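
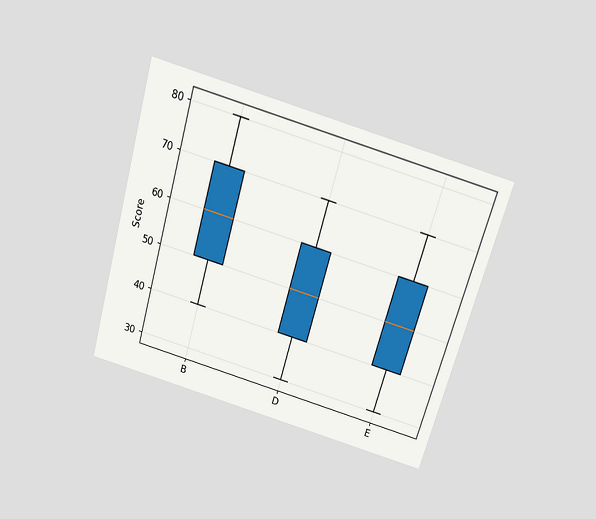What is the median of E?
The chart is tilted about 16° clockwise and viewed slightly from above. The median line in the E box sits at 50.

50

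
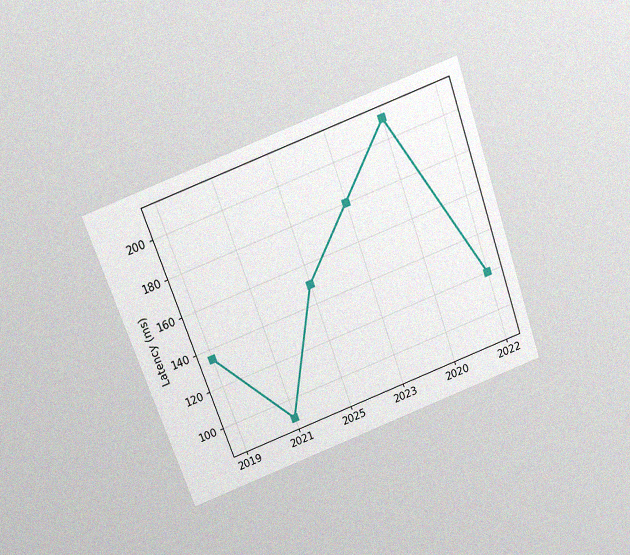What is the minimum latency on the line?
90ms

The chart is tilted about 20° counter-clockwise and viewed slightly from above, with some photo noise. The lowest point is at 2021, and reading across to the y-axis gives 90ms.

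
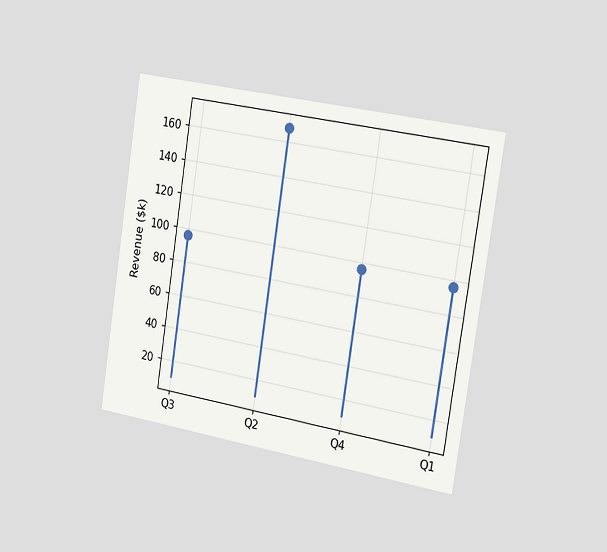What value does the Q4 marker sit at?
$96k

The chart is tilted about 9° clockwise and viewed slightly from the right. The Q4 marker sits at $96k.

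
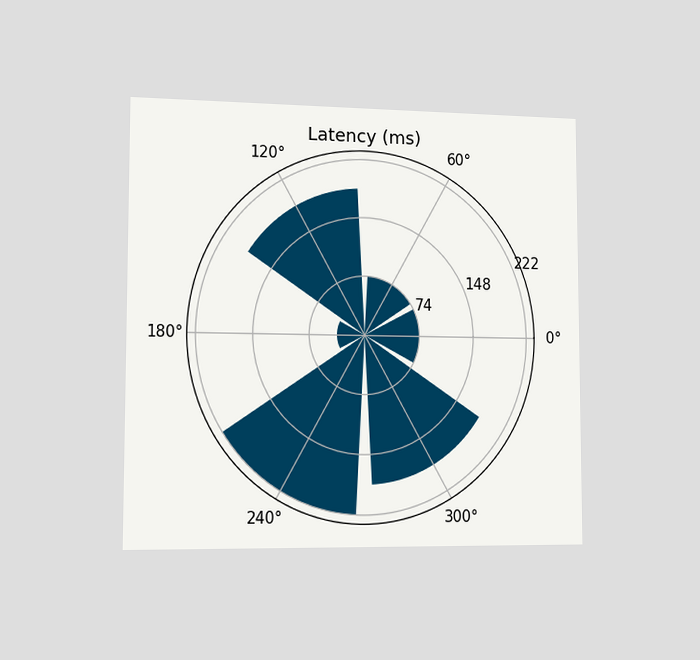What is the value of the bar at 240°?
The chart is viewed slightly from the left. The bar at 240° reaches 222ms on the radial axis.

222ms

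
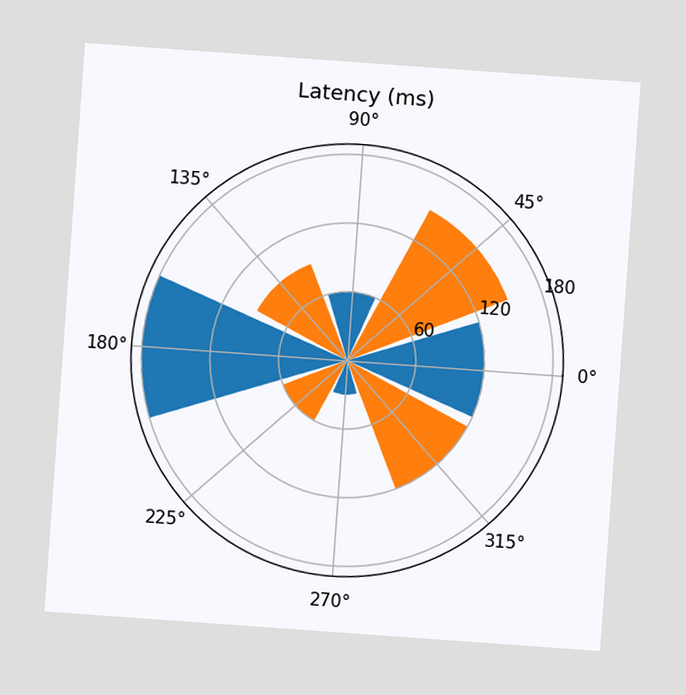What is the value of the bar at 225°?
The chart is tilted about 4° clockwise. The bar at 225° reaches 60ms on the radial axis.

60ms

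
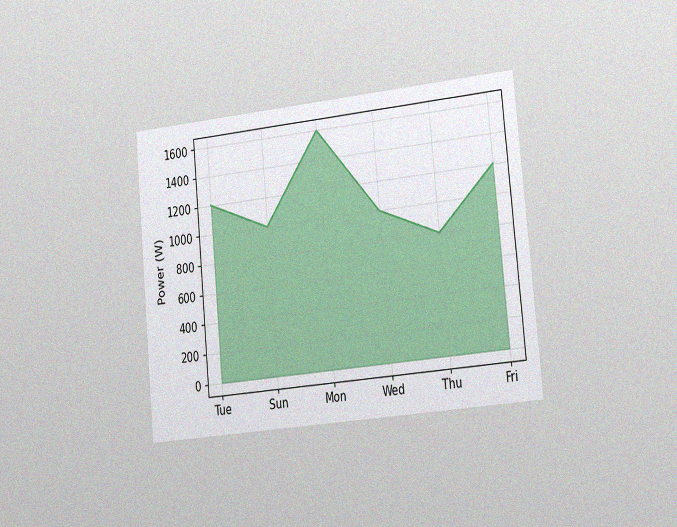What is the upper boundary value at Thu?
The chart is tilted about 5° counter-clockwise and viewed slightly from the right, with some photo noise. At Thu the upper boundary is at 800W.

800W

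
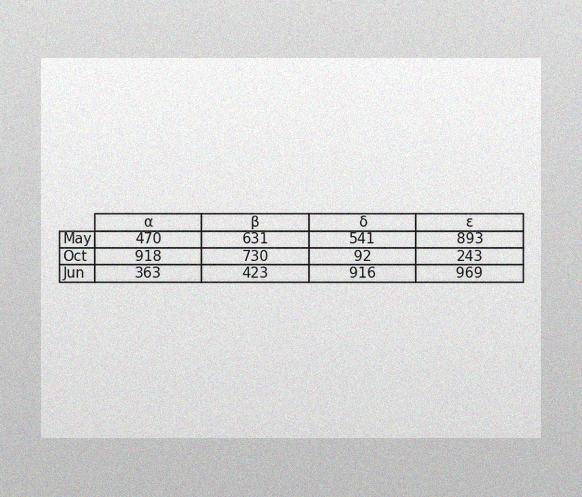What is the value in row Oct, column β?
The image has some photo noise and uneven lighting. The (Oct, β) cell reads 730.

730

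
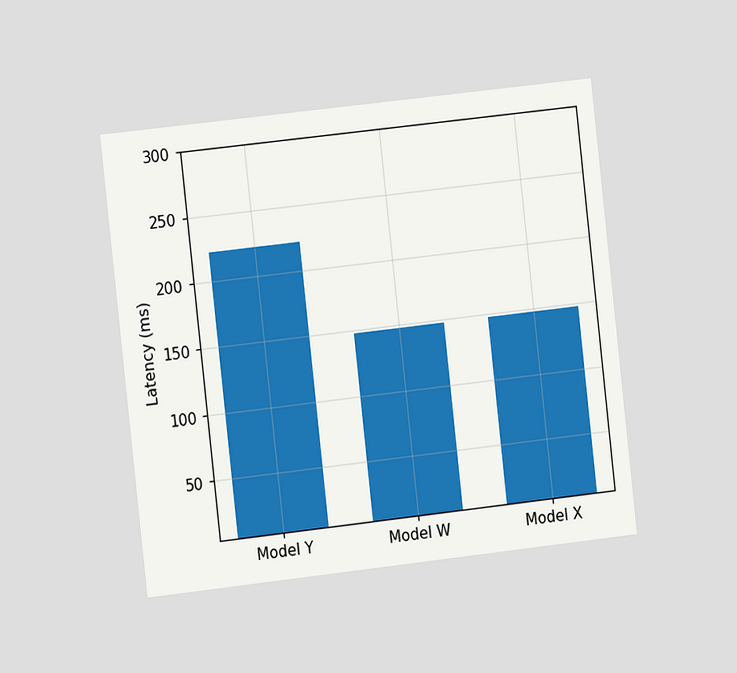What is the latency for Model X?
The chart is tilted about 6° counter-clockwise and viewed slightly from the left. Reading along the chart's y-axis, the Model X bar reaches 148ms.

148ms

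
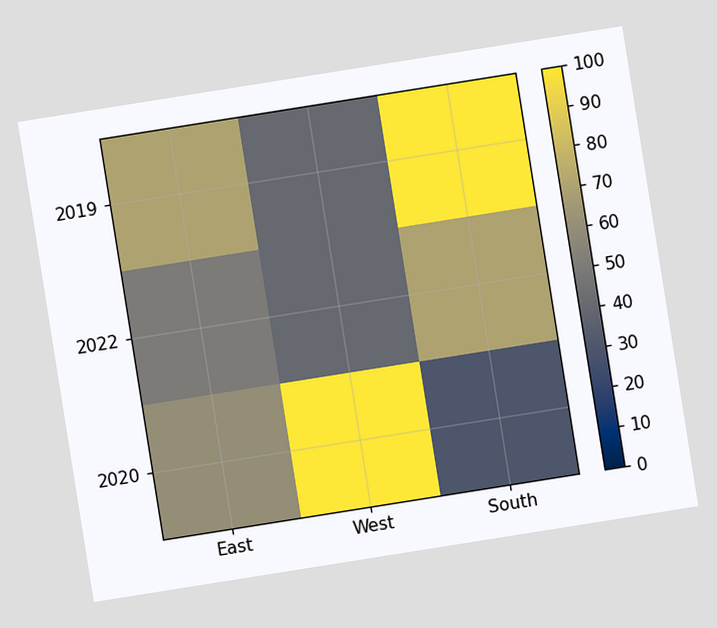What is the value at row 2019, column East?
The chart is tilted about 9° counter-clockwise. Matching cell (2019, East) against the colorbar gives 70.

70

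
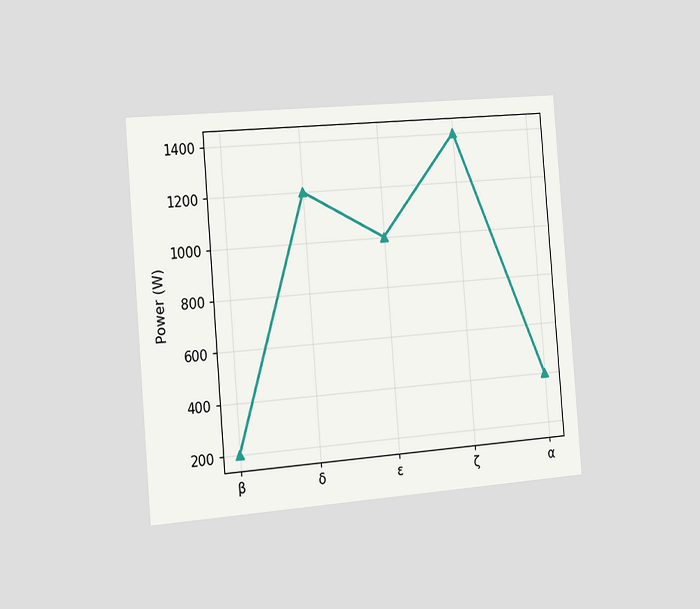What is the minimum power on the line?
The chart is tilted about 5° counter-clockwise and viewed slightly from the left. The lowest point is at β, and reading across to the y-axis gives 200W.

200W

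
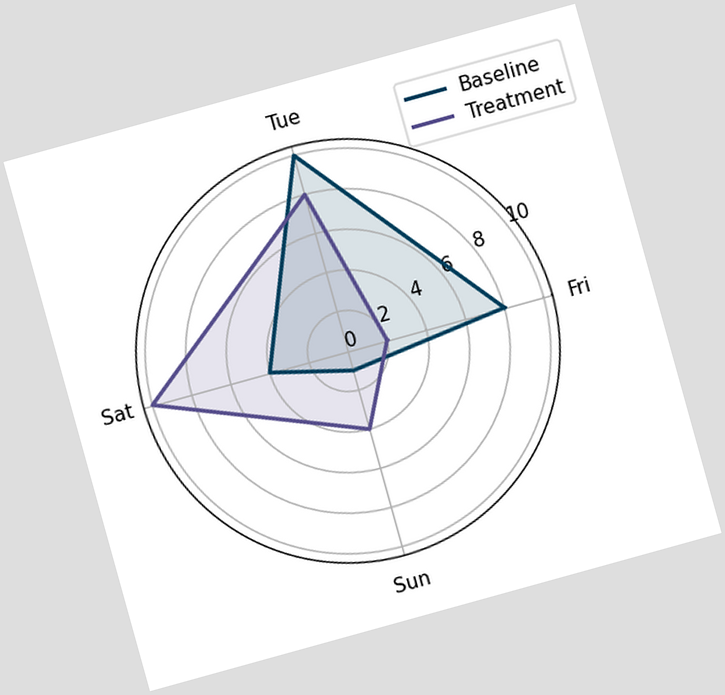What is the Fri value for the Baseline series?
8

The chart is tilted about 15° counter-clockwise. On the Fri axis, Baseline reaches 8.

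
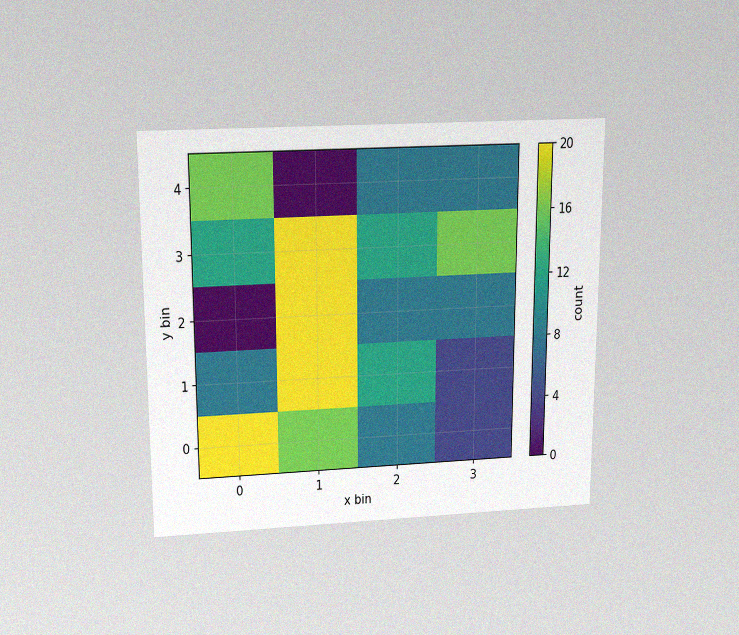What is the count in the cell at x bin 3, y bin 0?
4

The chart is viewed slightly from above, with some photo noise. Matching the cell (3, 0) against the colorbar gives 4.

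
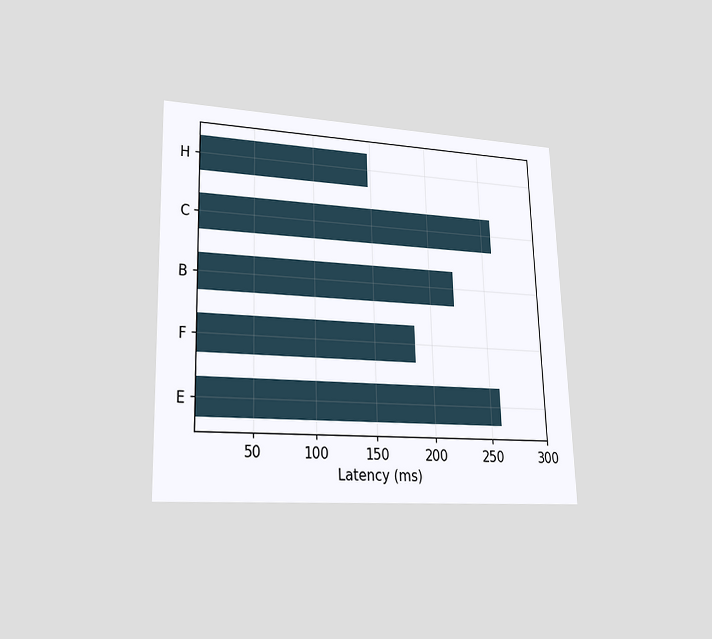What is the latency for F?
The chart is viewed at a slight angle. Reading along the chart's x-axis, the F bar reaches 185ms.

185ms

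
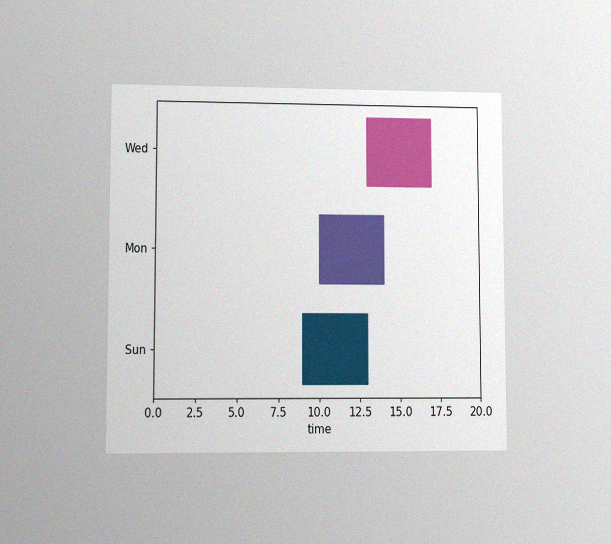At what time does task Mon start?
The chart is viewed at a slight angle, with some photo noise. The Mon bar begins at t=10.

10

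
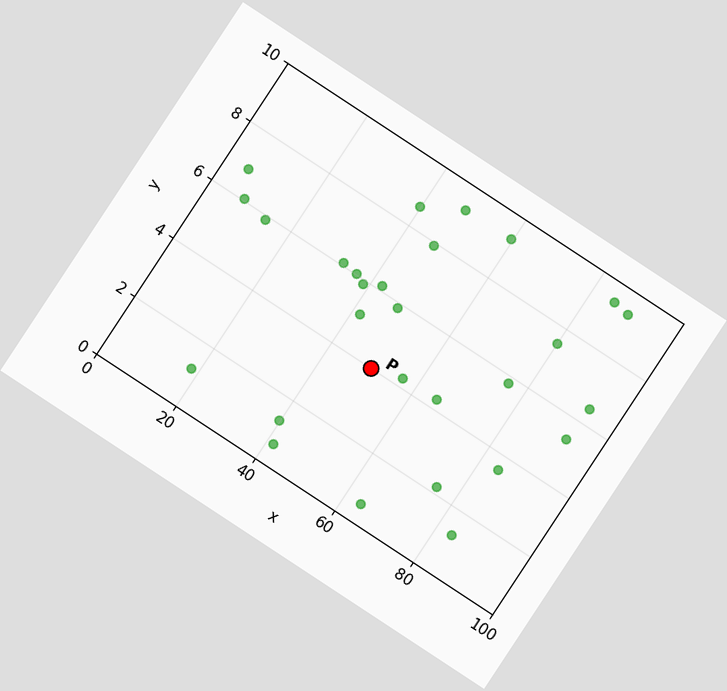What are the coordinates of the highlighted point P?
(50, 4)

The chart is tilted about 33° clockwise. Following the gridlines from P to each axis, P sits at (50, 4).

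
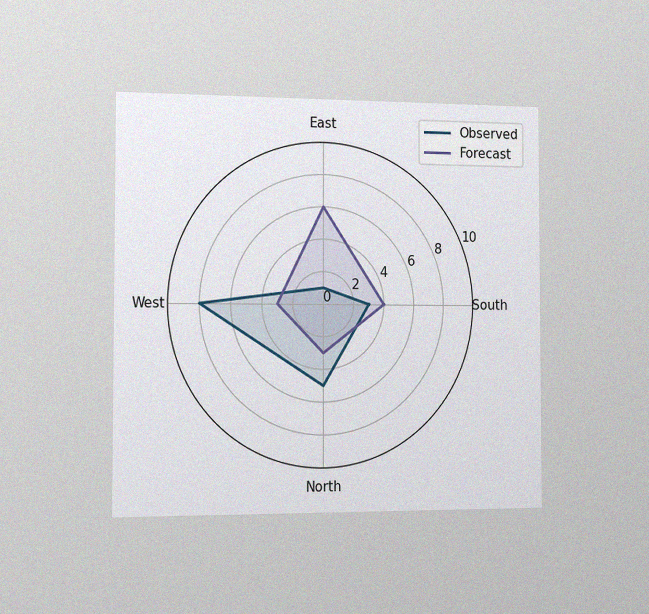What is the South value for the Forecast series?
The chart is viewed slightly from the left, with some photo noise. On the South axis, Forecast reaches 4.

4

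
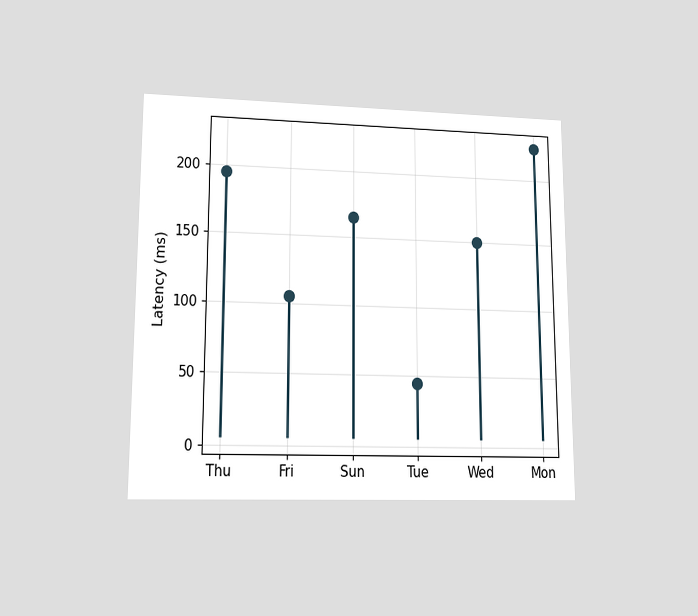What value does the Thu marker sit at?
195ms

The chart is viewed at a slight angle. The Thu marker sits at 195ms.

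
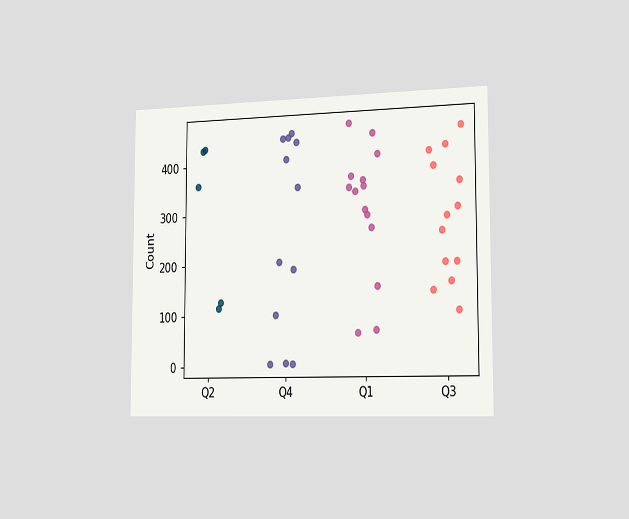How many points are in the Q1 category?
The chart is viewed slightly from the right. Counting the markers in the Q1 column gives 14.

14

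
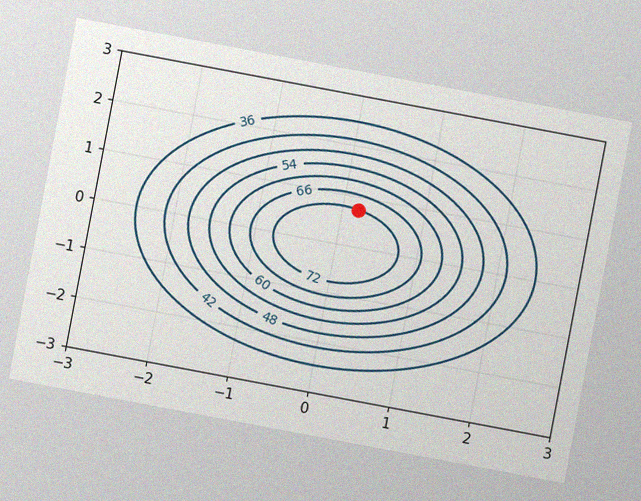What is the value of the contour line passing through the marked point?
72

The chart is tilted about 11° clockwise, with some photo noise. The marked point sits on the contour labelled 72.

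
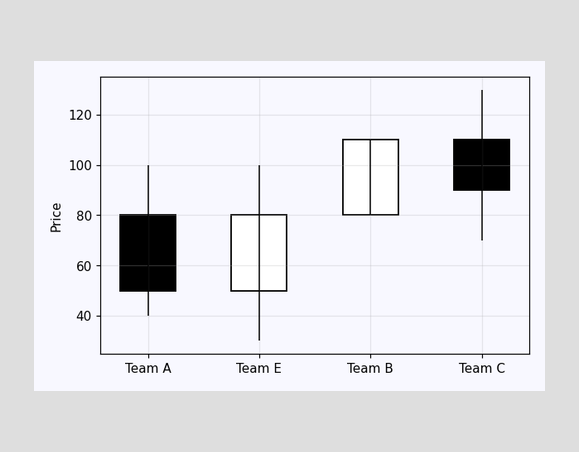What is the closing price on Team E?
80

The Team E candle closes at 80.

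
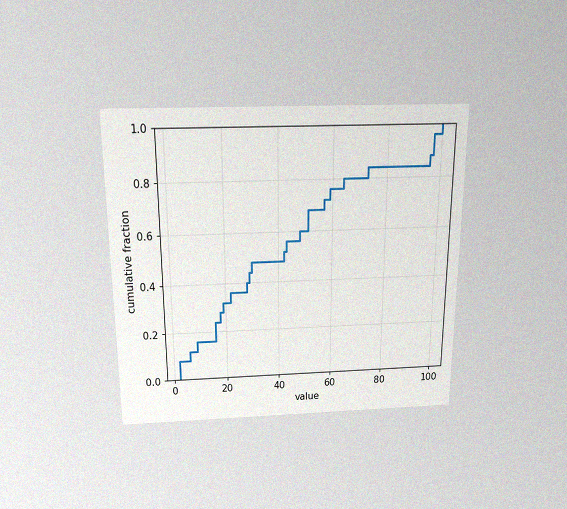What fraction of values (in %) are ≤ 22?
36%

The chart is viewed slightly from above, with some photo noise. At x=22 the ECDF step is at 36%.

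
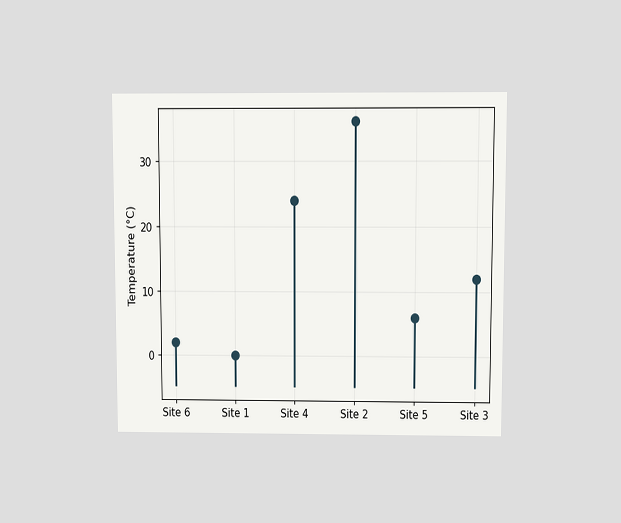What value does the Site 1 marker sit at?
The chart is viewed at a slight angle. The Site 1 marker sits at 0°C.

0°C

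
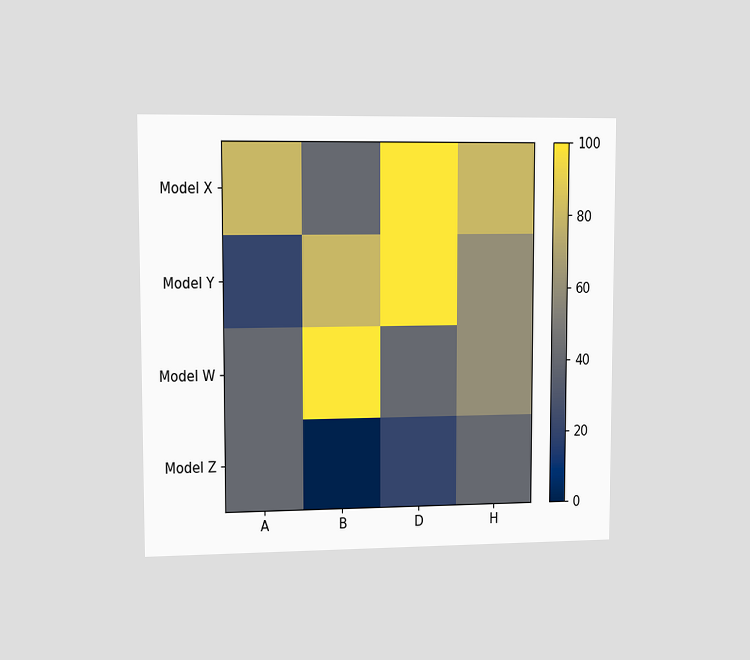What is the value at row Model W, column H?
The chart is viewed slightly from the left. Matching cell (Model W, H) against the colorbar gives 60.

60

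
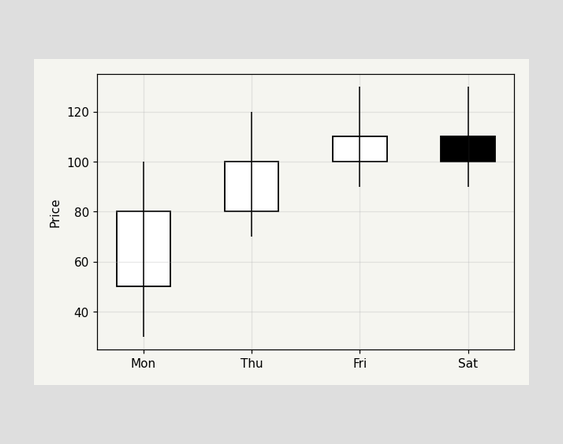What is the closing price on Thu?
The Thu candle closes at 100.

100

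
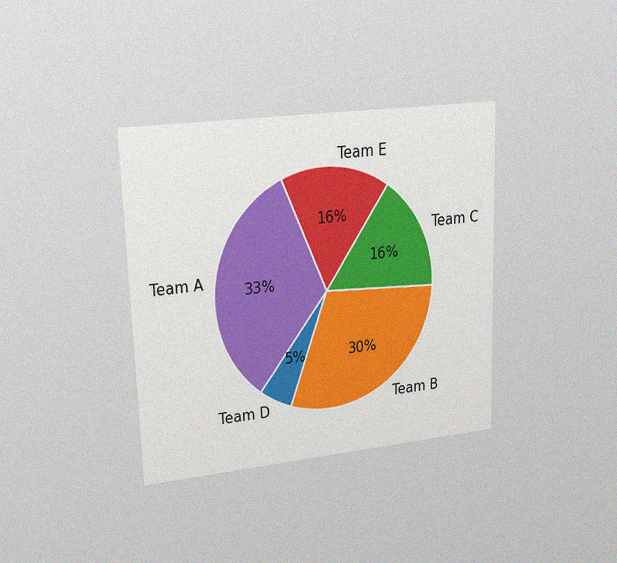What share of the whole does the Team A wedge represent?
The chart is viewed at a slight angle, with some photo noise. The Team A slice takes up 33% of the pie.

33%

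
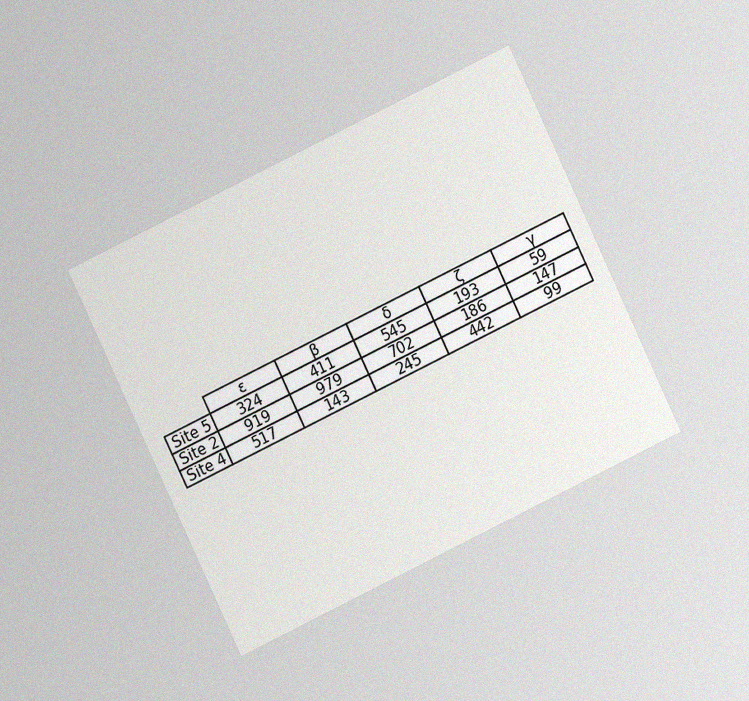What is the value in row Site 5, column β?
411

The chart is tilted about 26° counter-clockwise and viewed at a slight angle, with some photo noise. The (Site 5, β) cell reads 411.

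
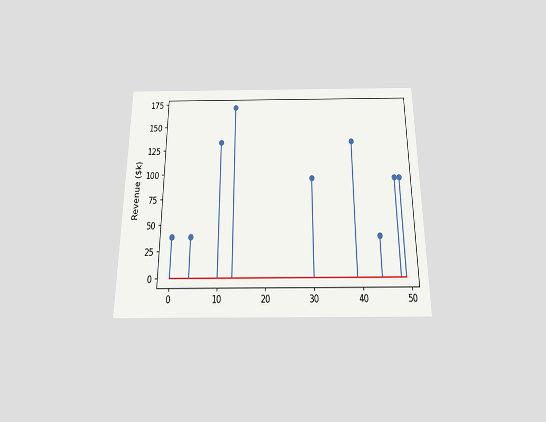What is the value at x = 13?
The chart is viewed slightly from below. The stem at x=13 reaches $171k.

$171k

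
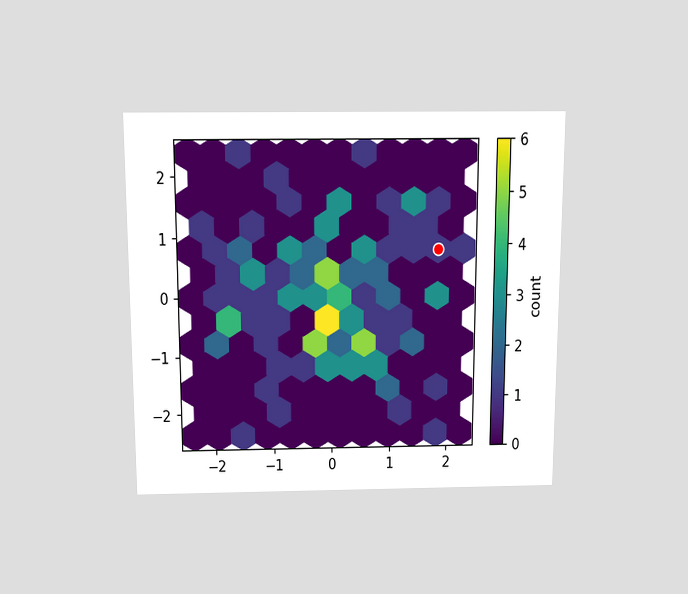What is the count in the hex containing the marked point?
The chart is viewed slightly from above. The marked hex reads 1 on the colorbar.

1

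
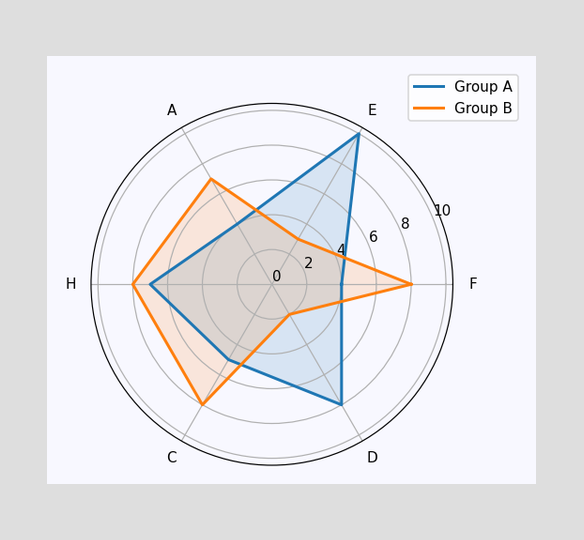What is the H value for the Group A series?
7

On the H axis, Group A reaches 7.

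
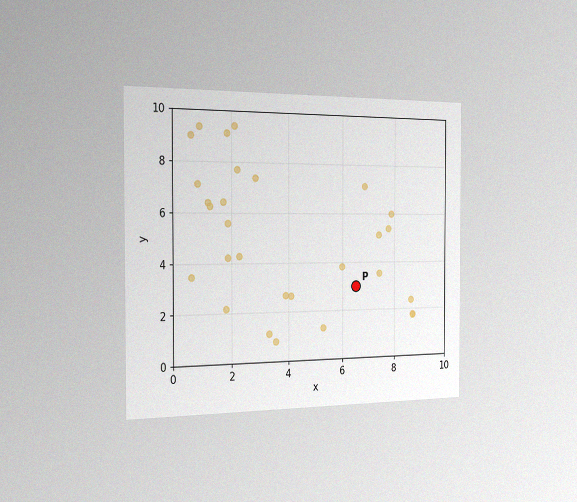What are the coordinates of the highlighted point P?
The chart is viewed slightly from the left, with some photo noise. Following the gridlines from P to each axis, P sits at (6.5, 3).

(6.5, 3)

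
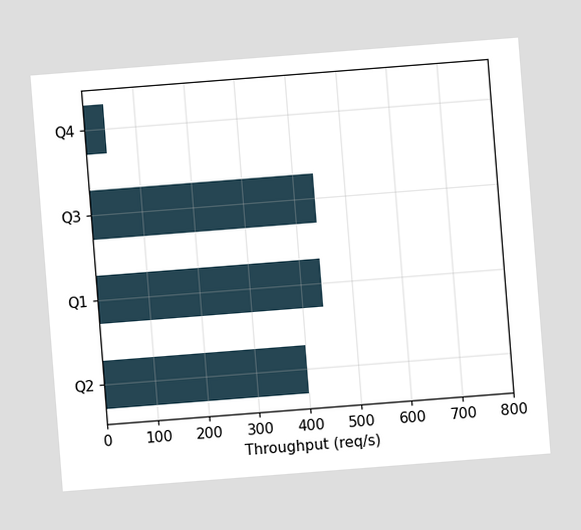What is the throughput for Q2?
400req/s

The chart is tilted about 4° counter-clockwise. Reading along the chart's x-axis, the Q2 bar reaches 400req/s.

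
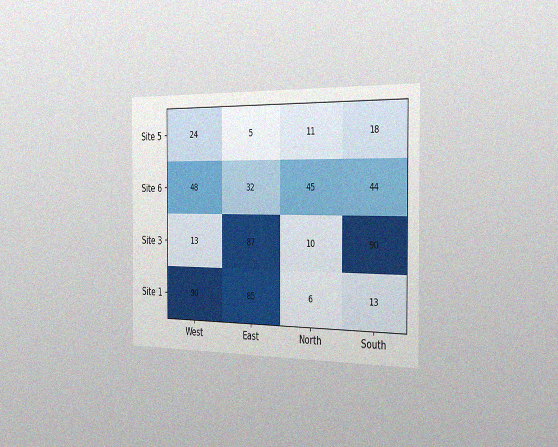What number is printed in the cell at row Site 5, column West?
The chart is viewed slightly from the right, with some photo noise. The (Site 5, West) cell reads 24.

24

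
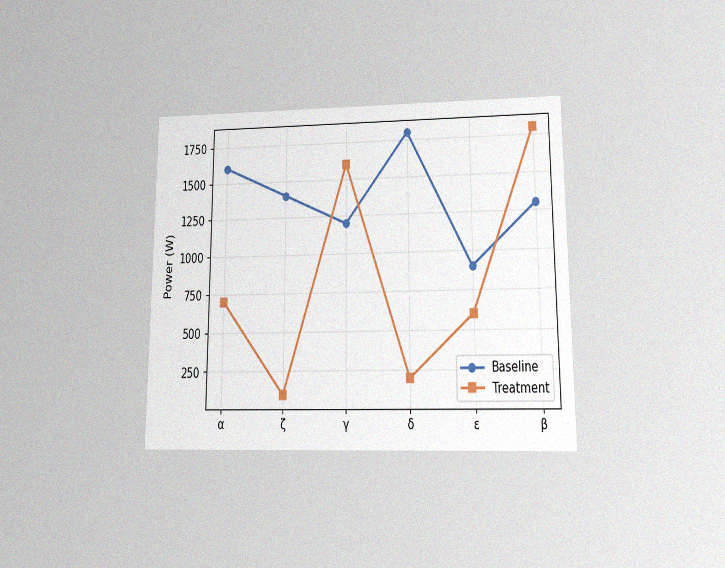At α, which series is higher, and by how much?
Baseline, by 900W

The chart is viewed at a slight angle, with some photo noise. At α, Baseline sits above the other line by 900W.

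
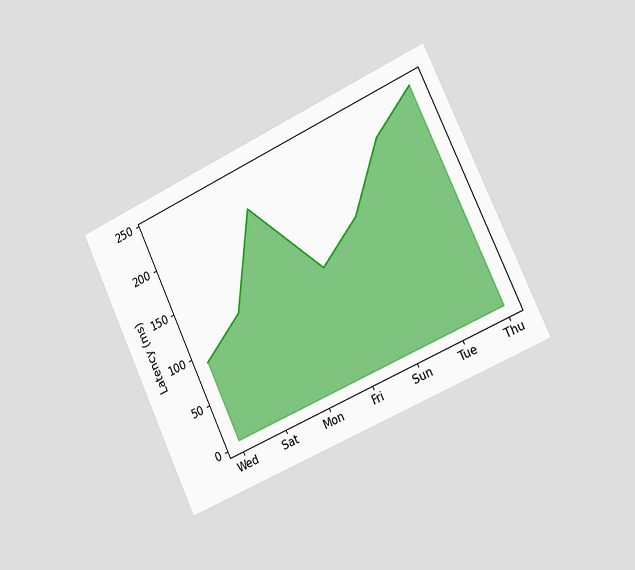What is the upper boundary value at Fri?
The chart is tilted about 25° counter-clockwise and viewed slightly from the right. At Fri the upper boundary is at 120ms.

120ms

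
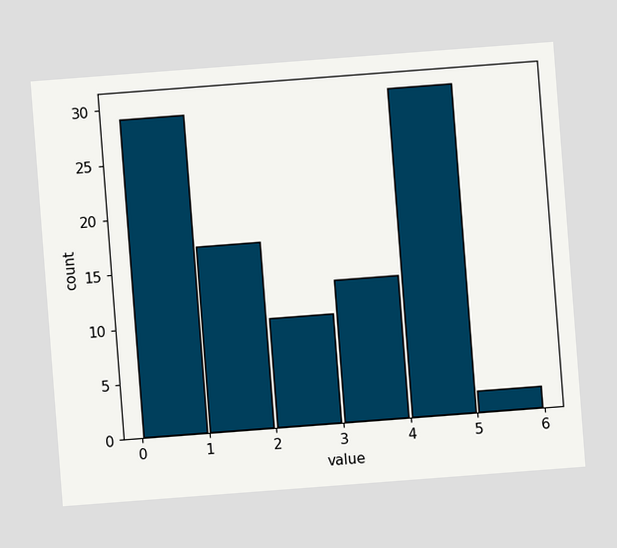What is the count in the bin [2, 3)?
10

The chart is tilted about 4° counter-clockwise. The [2, 3) bin has height 10.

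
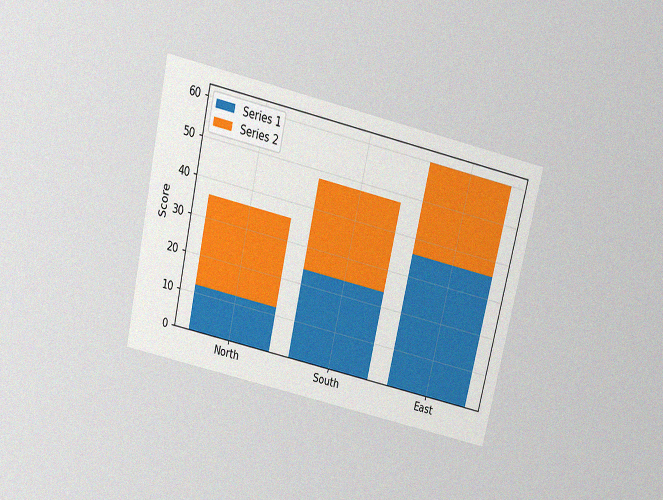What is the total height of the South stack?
48

The chart is tilted about 13° clockwise and viewed slightly from above, with some photo noise. The South stack's top reaches 48 on the y-axis.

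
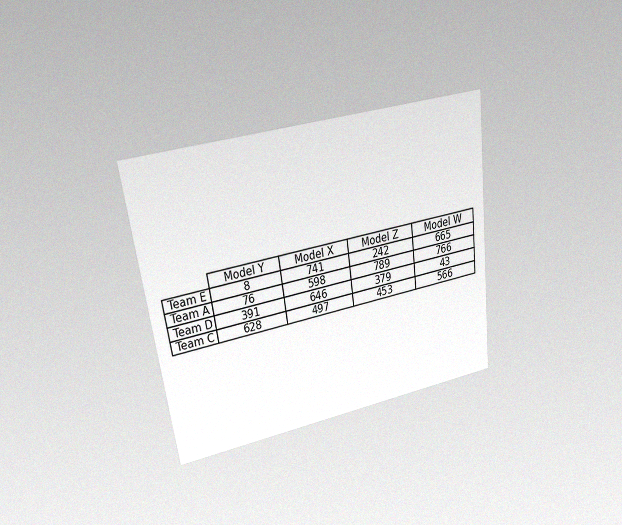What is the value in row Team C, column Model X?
The chart is tilted about 7° counter-clockwise and viewed at a slight angle, with some photo noise. The (Team C, Model X) cell reads 497.

497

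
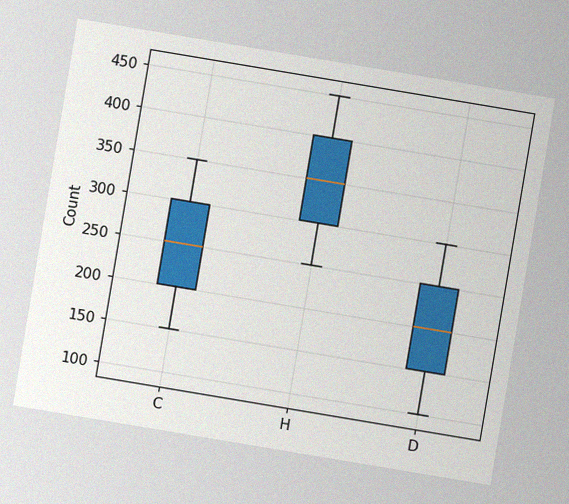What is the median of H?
350

The chart is tilted about 10° clockwise, with some photo noise. The median line in the H box sits at 350.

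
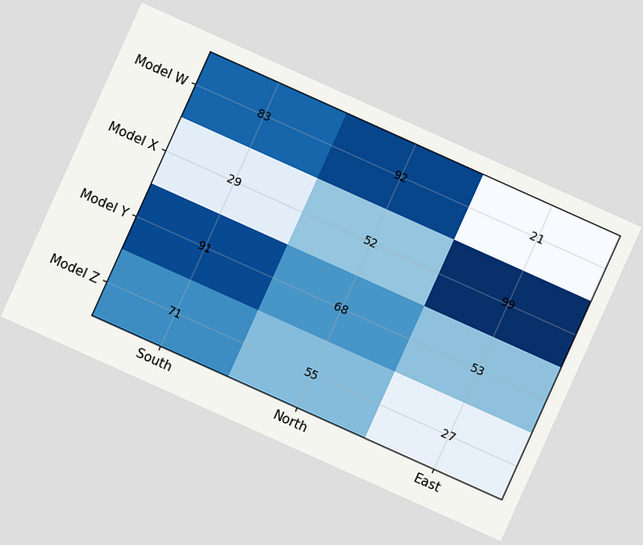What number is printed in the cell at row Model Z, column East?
27

The chart is tilted about 24° clockwise. The (Model Z, East) cell reads 27.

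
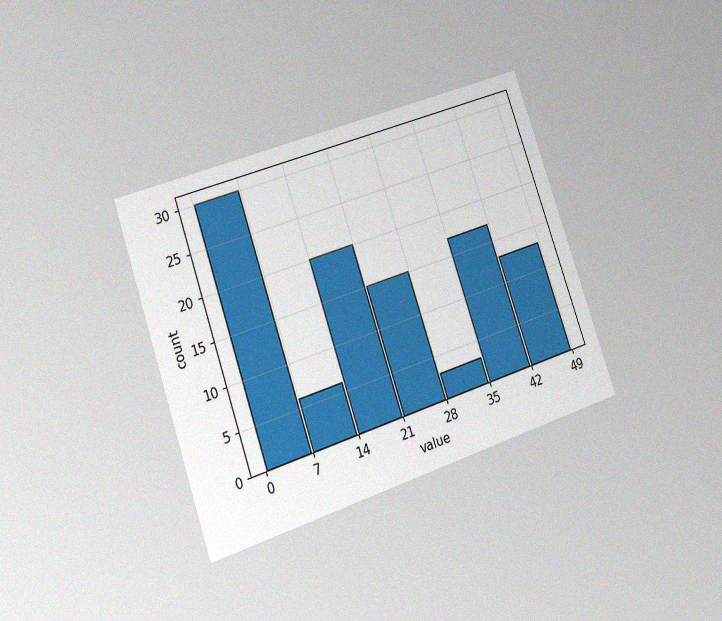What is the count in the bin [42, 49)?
The chart is tilted about 19° counter-clockwise and viewed at a slight angle, with some photo noise. The [42, 49) bin has height 13.

13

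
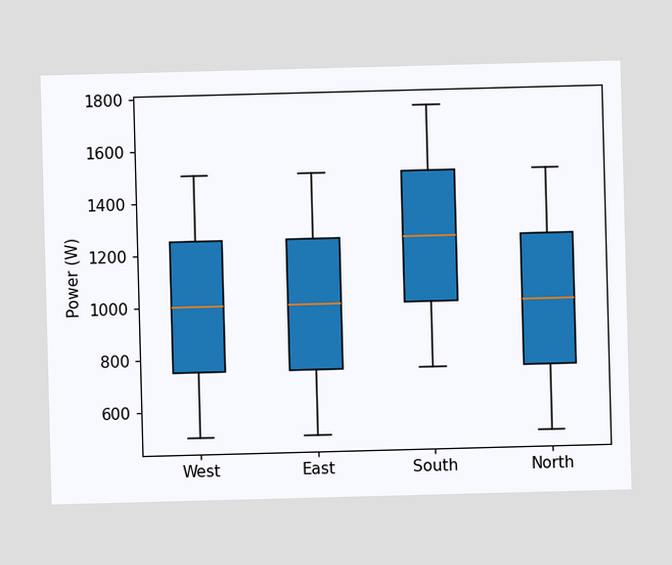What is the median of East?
1000W

The median line in the East box sits at 1000W.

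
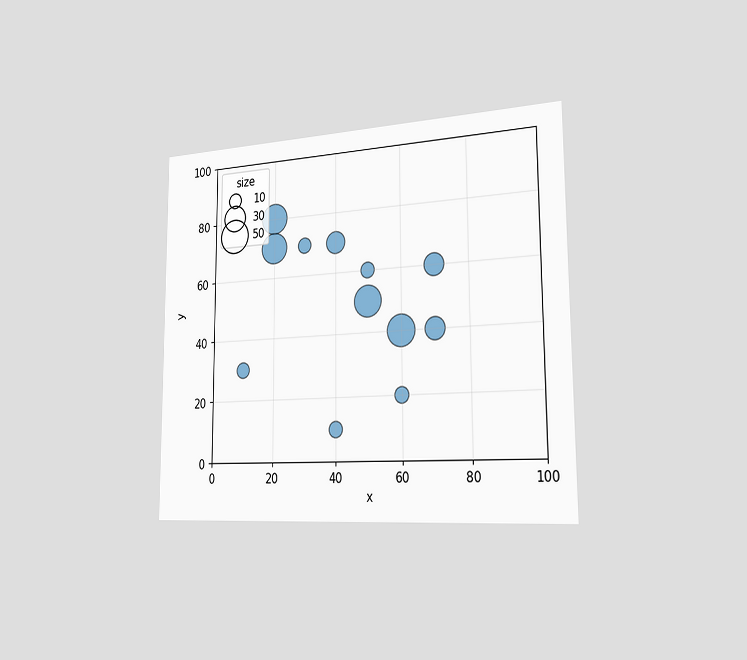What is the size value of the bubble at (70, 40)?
20

The chart is viewed slightly from the right. Matching the bubble at (70, 40) against the size legend gives 20.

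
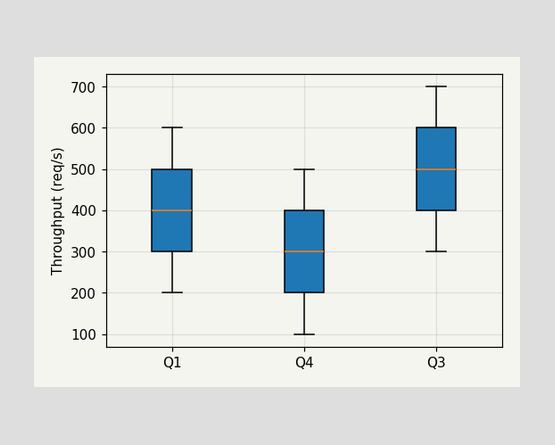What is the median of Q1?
The median line in the Q1 box sits at 400req/s.

400req/s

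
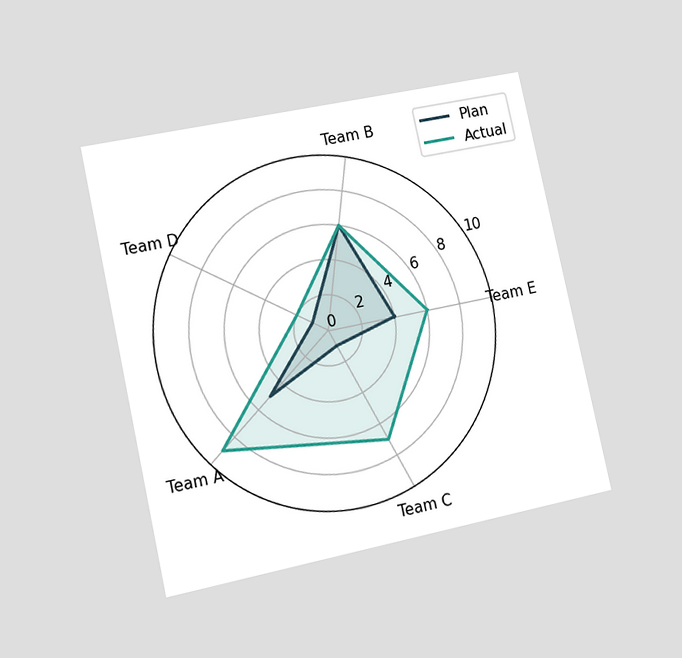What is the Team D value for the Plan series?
1

The chart is tilted about 12° counter-clockwise and viewed at a slight angle. On the Team D axis, Plan reaches 1.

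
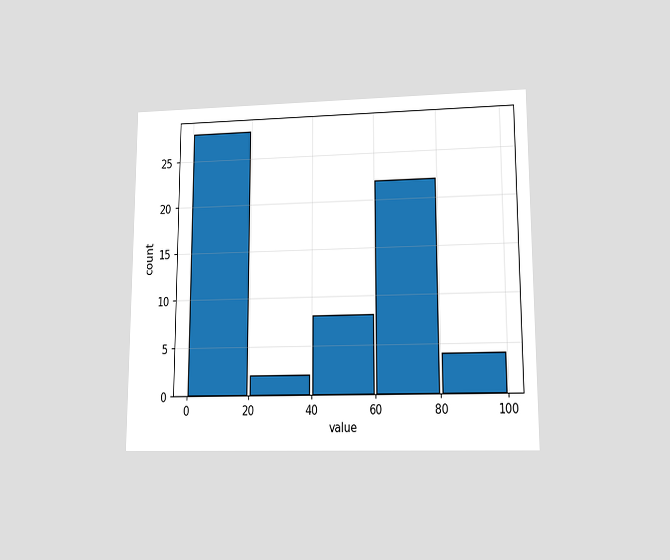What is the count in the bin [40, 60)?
The chart is viewed at a slight angle. The [40, 60) bin has height 8.

8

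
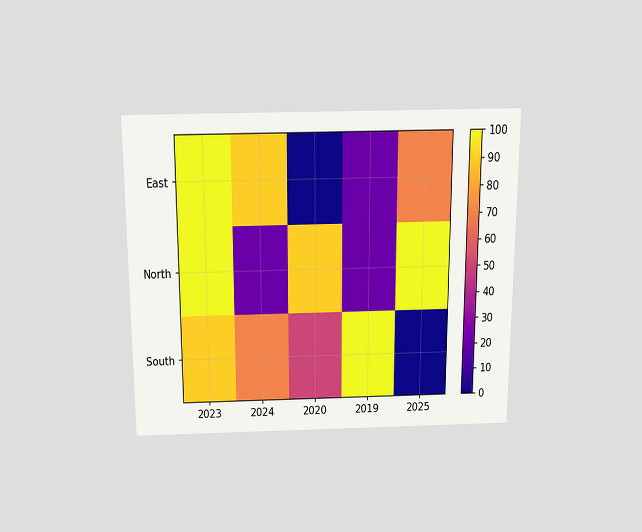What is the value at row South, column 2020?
The chart is viewed slightly from above. Matching cell (South, 2020) against the colorbar gives 50.

50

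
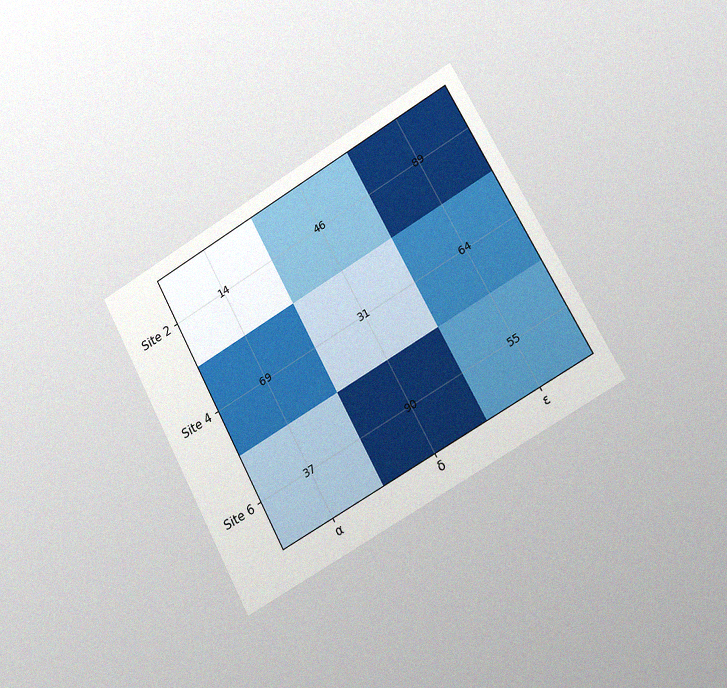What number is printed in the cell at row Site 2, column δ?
46

The chart is tilted about 28° counter-clockwise and viewed slightly from the right, with some photo noise. The (Site 2, δ) cell reads 46.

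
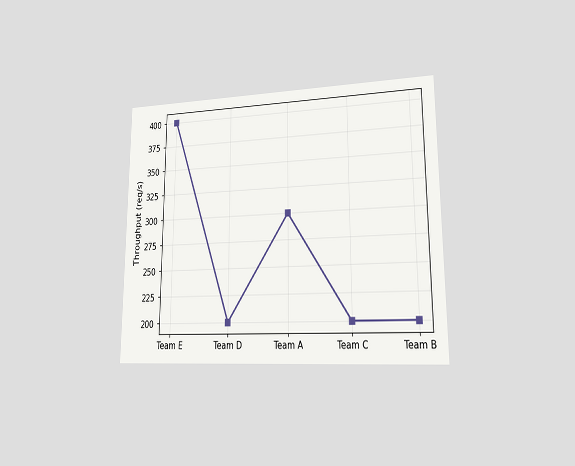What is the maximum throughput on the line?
The chart is viewed at a slight angle. The highest point is at Team E, and reading across to the y-axis gives 400req/s.

400req/s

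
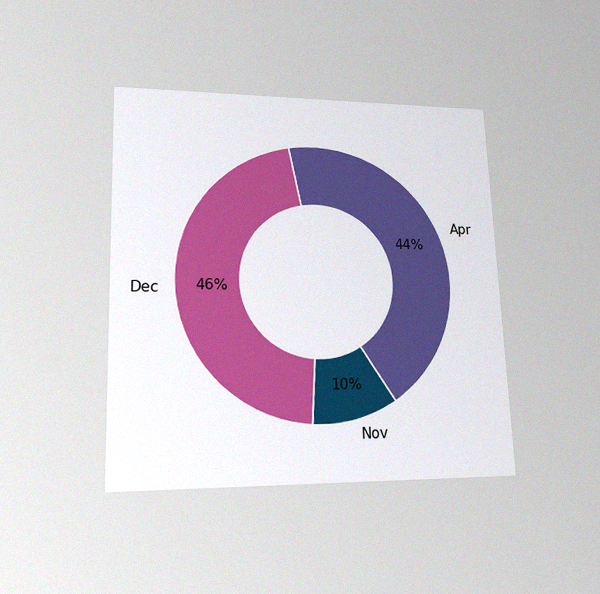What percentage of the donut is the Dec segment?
The chart is tilted about 2° counter-clockwise and viewed at a slight angle, with some photo noise. The Dec segment takes up 46% of the ring.

46%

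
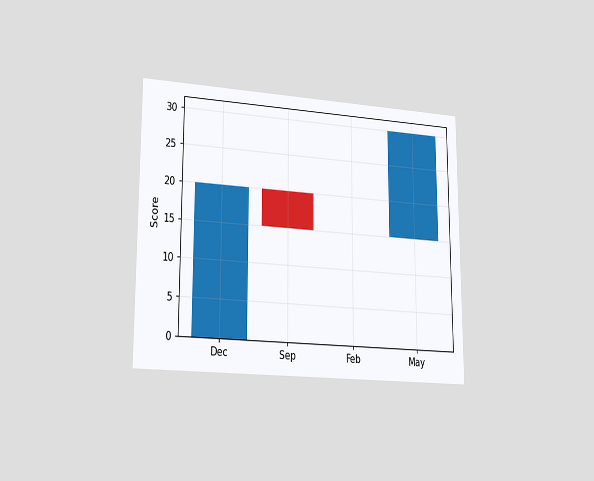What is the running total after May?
30

The chart is viewed slightly from the left. After May the running total reaches 30.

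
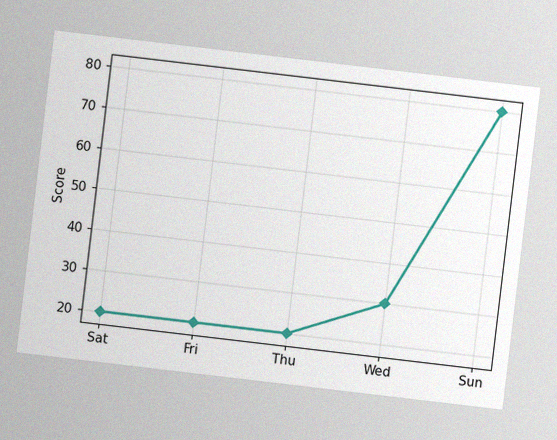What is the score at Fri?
20

The chart is tilted about 7° clockwise, with some photo noise. At Fri, the line is at 20.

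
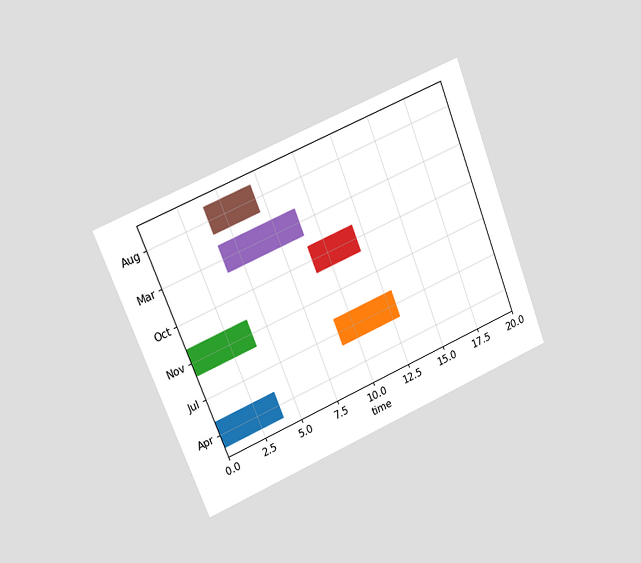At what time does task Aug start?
The chart is tilted about 22° counter-clockwise and viewed at a slight angle. The Aug bar begins at t=4.

4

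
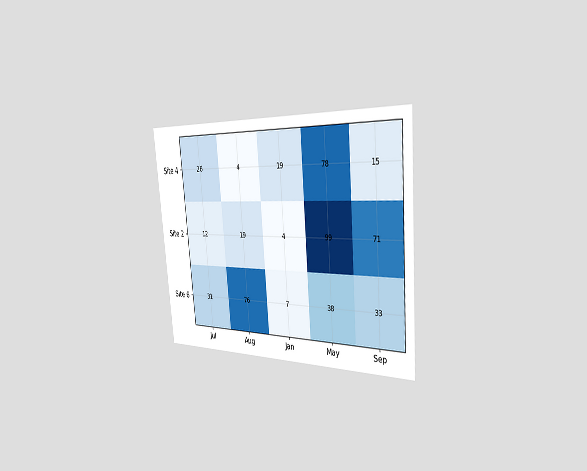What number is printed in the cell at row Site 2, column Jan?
4

The chart is tilted about 5° counter-clockwise and viewed slightly from the right. The (Site 2, Jan) cell reads 4.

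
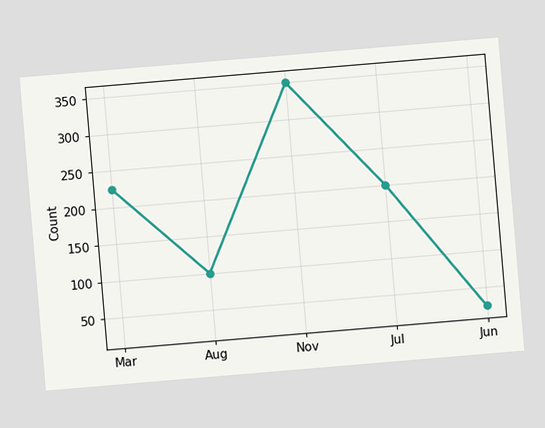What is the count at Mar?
225

The chart is tilted about 5° counter-clockwise. At Mar, the line is at 225.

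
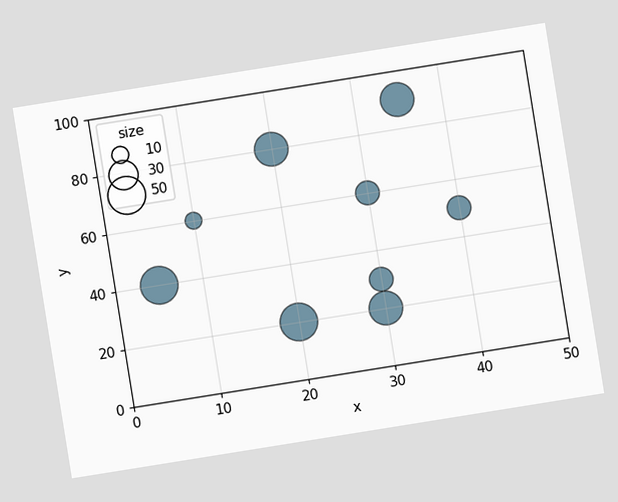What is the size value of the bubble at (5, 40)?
50

The chart is tilted about 9° counter-clockwise. Matching the bubble at (5, 40) against the size legend gives 50.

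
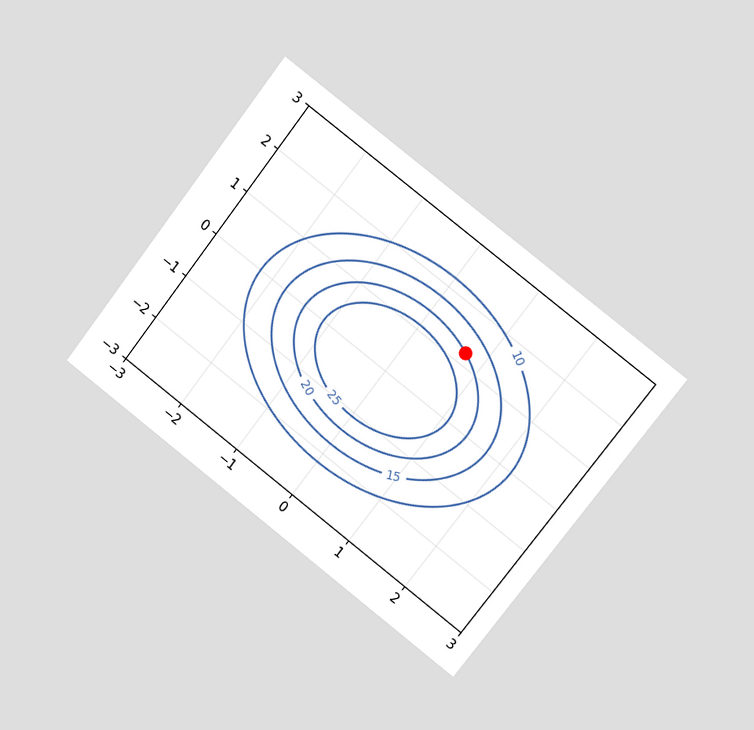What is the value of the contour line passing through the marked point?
20

The chart is tilted about 38° clockwise and viewed at a slight angle. The marked point sits on the contour labelled 20.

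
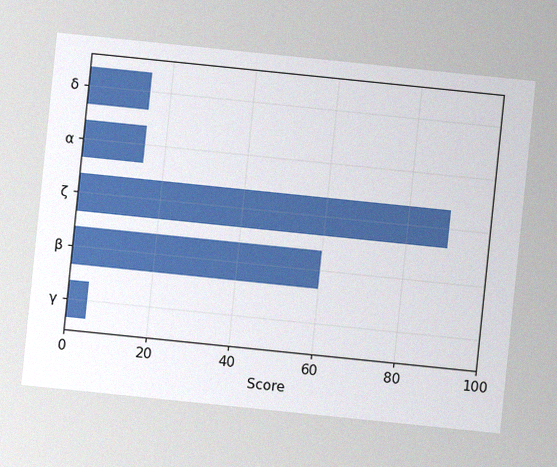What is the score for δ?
The chart is tilted about 6° clockwise, with some photo noise. Reading along the chart's x-axis, the δ bar reaches 15.

15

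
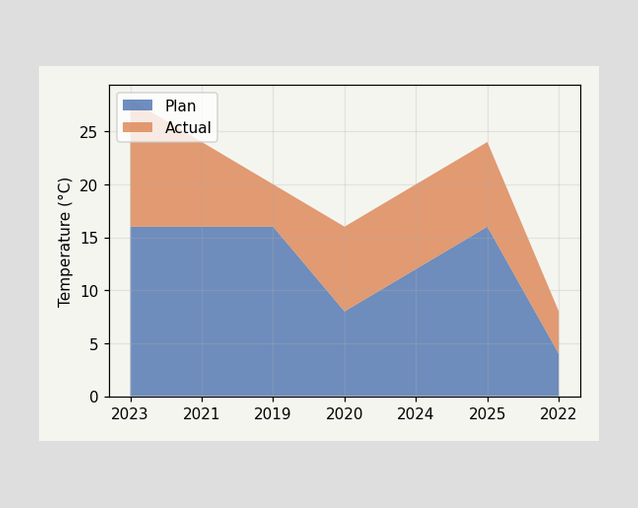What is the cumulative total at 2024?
20°C

The stacked total at 2024 reaches 20°C.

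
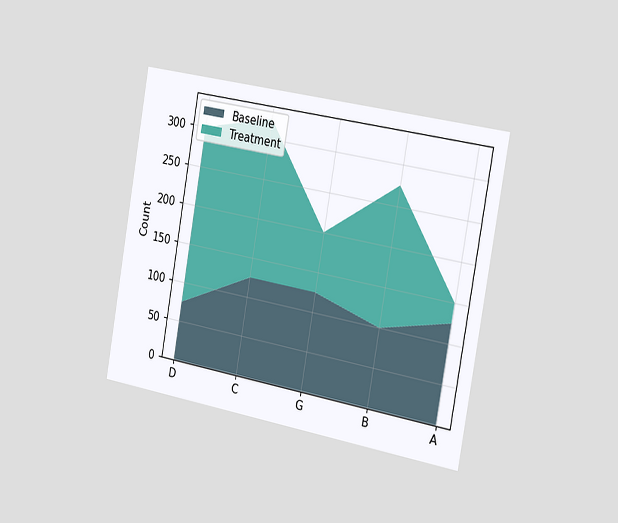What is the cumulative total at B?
275

The chart is tilted about 10° clockwise and viewed slightly from the right. The stacked total at B reaches 275.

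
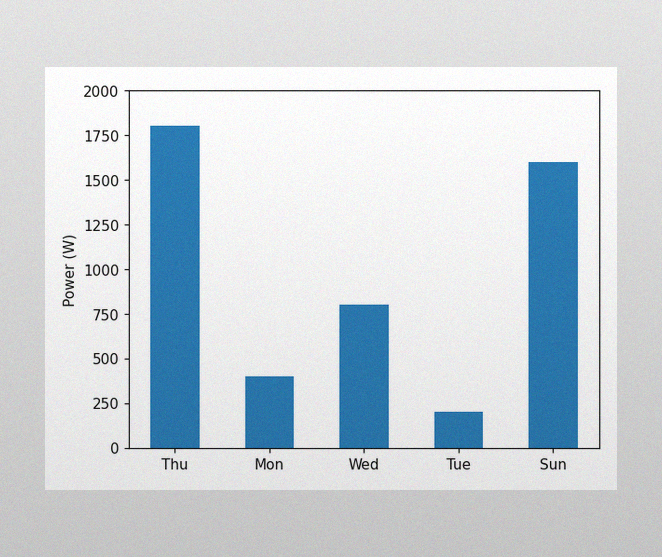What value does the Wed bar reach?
The image has some photo noise and uneven lighting. Reading along the chart's y-axis, the Wed bar reaches 800W.

800W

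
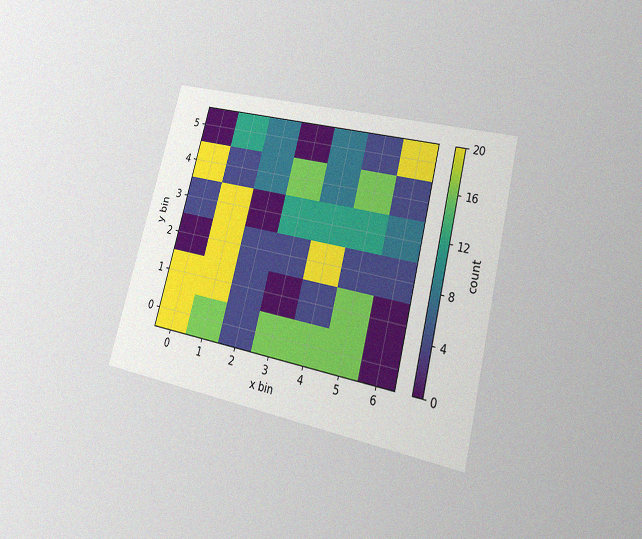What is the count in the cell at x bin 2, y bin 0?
4

The chart is tilted about 14° clockwise and viewed at a slight angle, with some photo noise. Matching the cell (2, 0) against the colorbar gives 4.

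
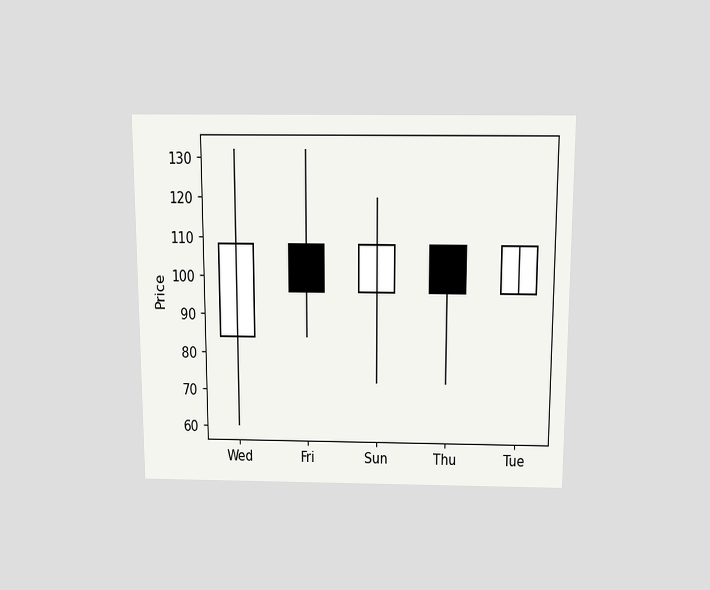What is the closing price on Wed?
108

The chart is viewed slightly from above. The Wed candle closes at 108.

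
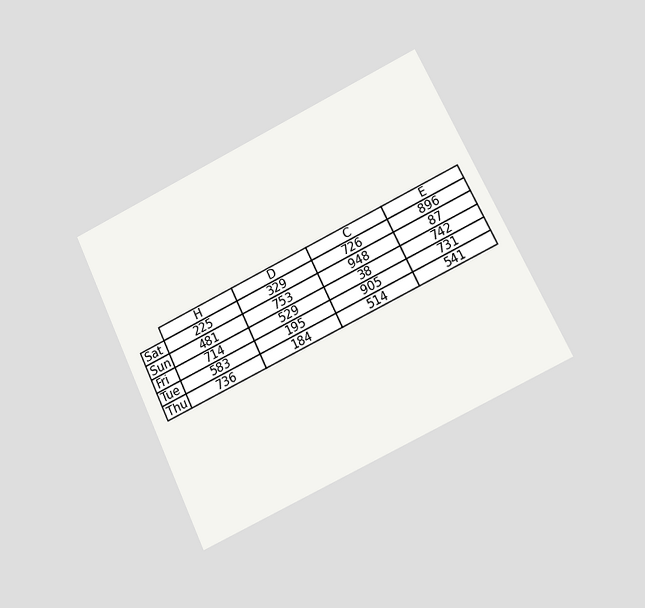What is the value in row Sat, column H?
225

The chart is tilted about 26° counter-clockwise and viewed at a slight angle. The (Sat, H) cell reads 225.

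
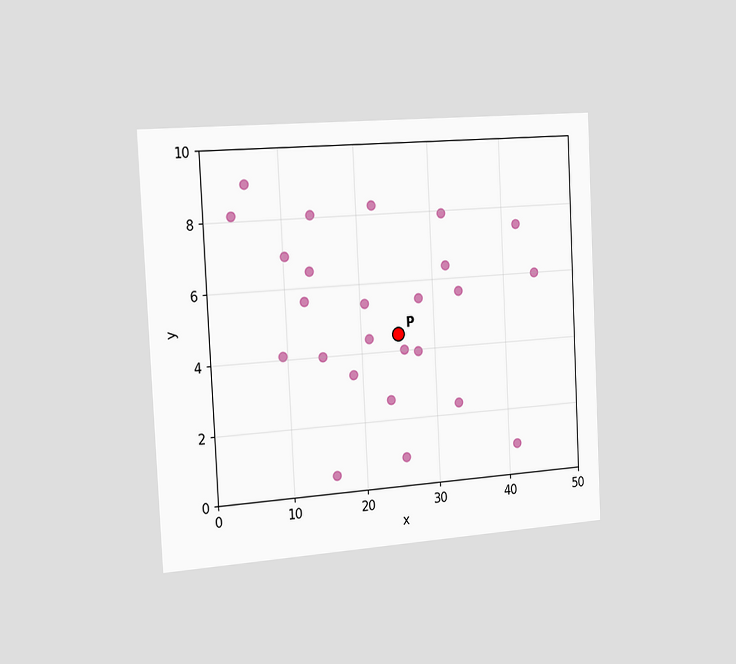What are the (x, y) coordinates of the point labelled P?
(25, 4.5)

The chart is tilted about 3° counter-clockwise and viewed slightly from the left. Following the gridlines from P to each axis, P sits at (25, 4.5).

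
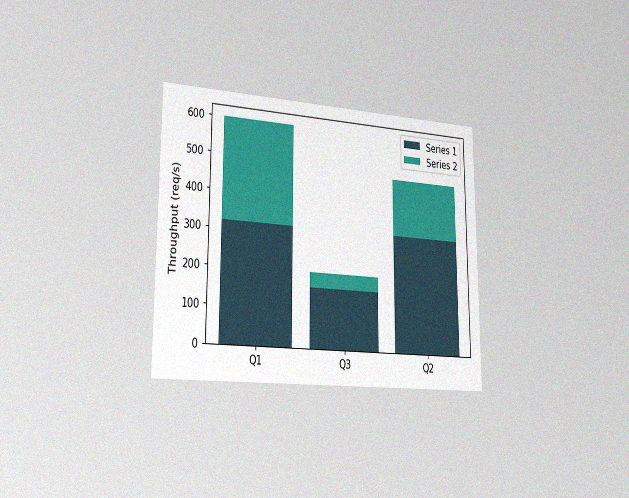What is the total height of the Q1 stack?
600req/s

The chart is viewed slightly from the left, with some photo noise. The Q1 stack's top reaches 600req/s on the y-axis.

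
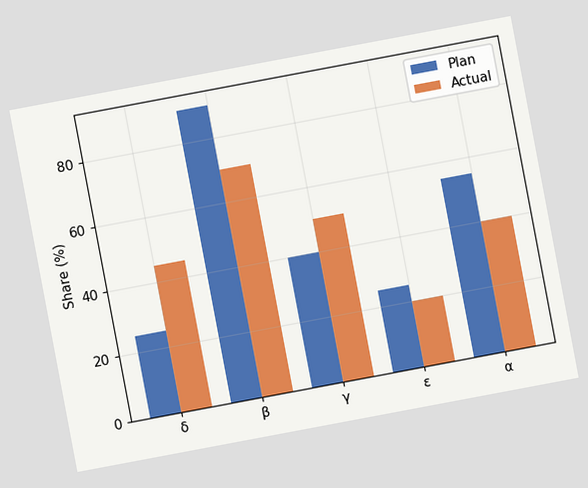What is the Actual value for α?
40%

The chart is tilted about 11° counter-clockwise. The Actual bar at α reaches 40% on the y-axis.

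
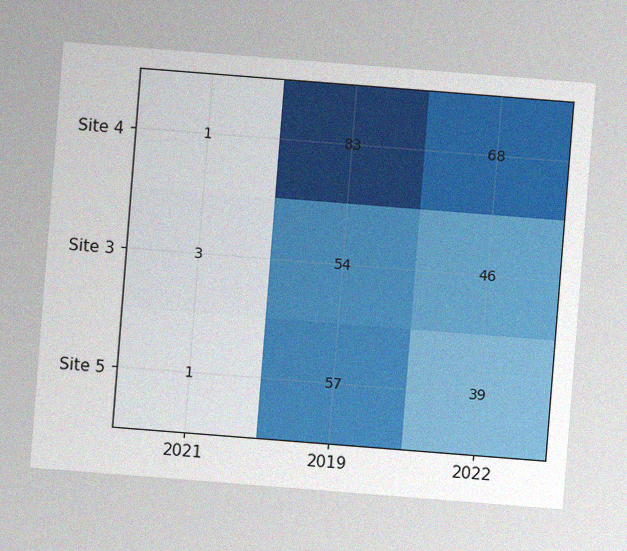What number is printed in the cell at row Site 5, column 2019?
The chart is tilted about 4° clockwise, with some photo noise. The (Site 5, 2019) cell reads 57.

57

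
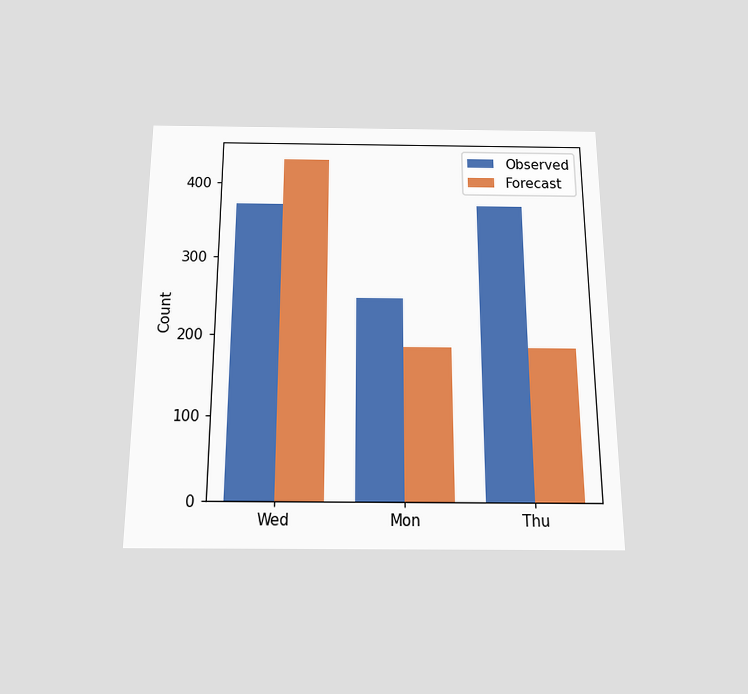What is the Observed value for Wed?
372

The chart is viewed slightly from below. The Observed bar at Wed reaches 372 on the y-axis.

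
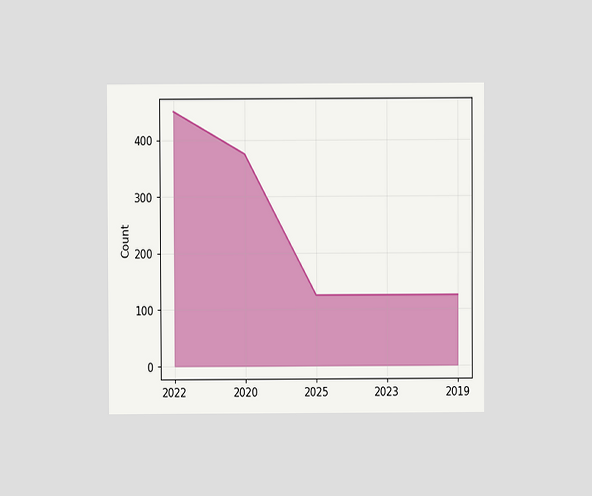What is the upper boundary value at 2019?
The chart is viewed at a slight angle. At 2019 the upper boundary is at 125.

125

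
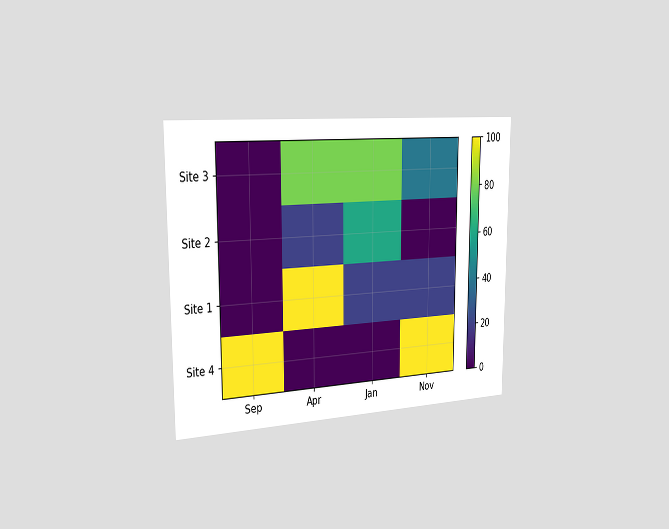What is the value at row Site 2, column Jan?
The chart is viewed slightly from the left. Matching cell (Site 2, Jan) against the colorbar gives 60.

60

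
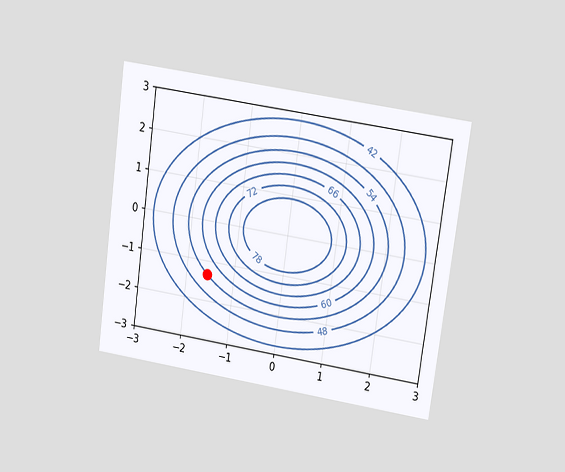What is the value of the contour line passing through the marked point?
54

The chart is tilted about 8° clockwise and viewed at a slight angle. The marked point sits on the contour labelled 54.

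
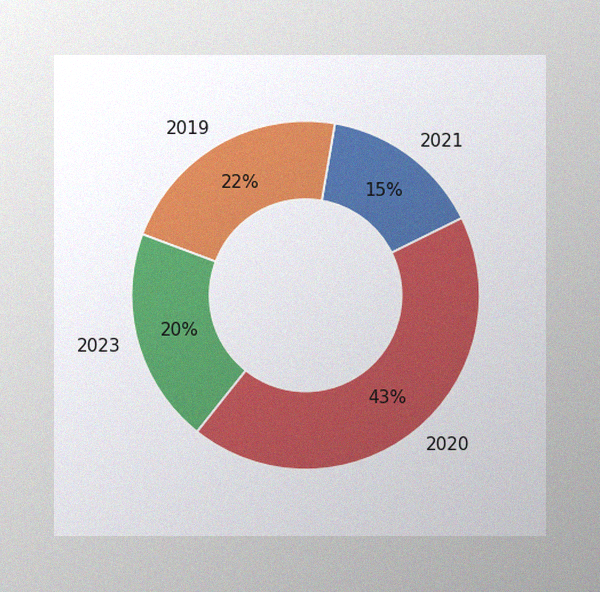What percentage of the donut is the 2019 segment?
The image has some photo noise and uneven lighting. The 2019 segment takes up 22% of the ring.

22%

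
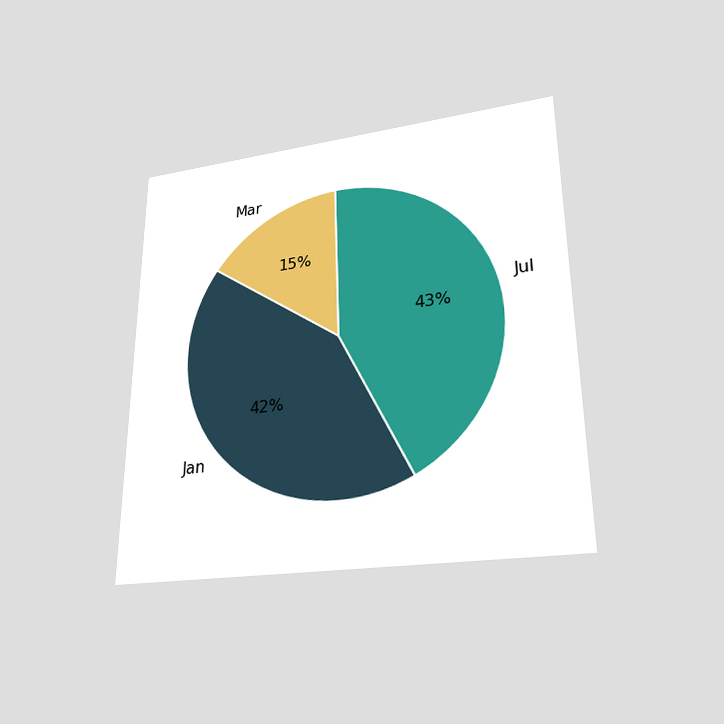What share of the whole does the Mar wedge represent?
15%

The chart is viewed slightly from below. The Mar slice takes up 15% of the pie.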